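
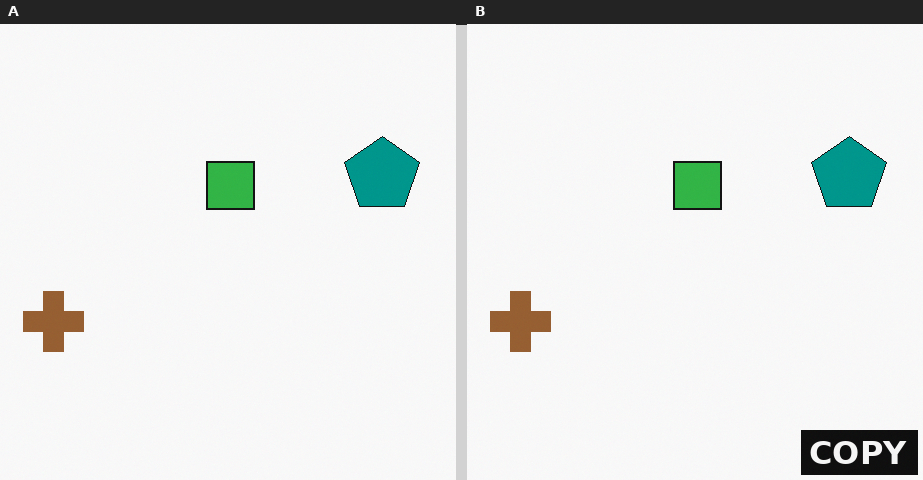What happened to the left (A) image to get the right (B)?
The transformation is: watermarked with the text "COPY" in the lower-right corner.

A dark label reading "COPY" appears in the lower-right corner.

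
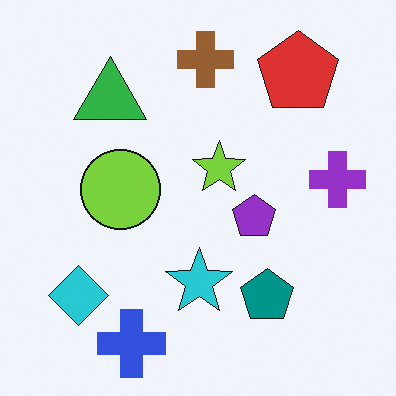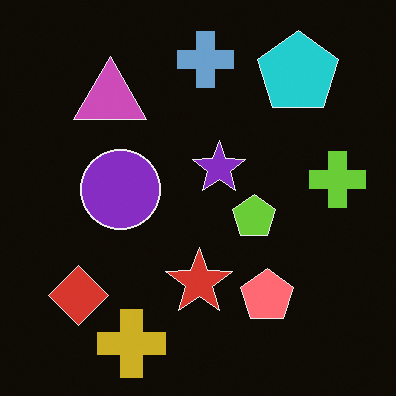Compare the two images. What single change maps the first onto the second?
The second image is the first color-inverted (negative).

The light background has become dark and every shape's color is its complement — a photographic negative.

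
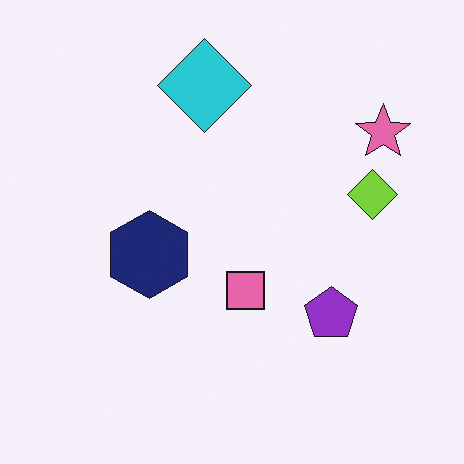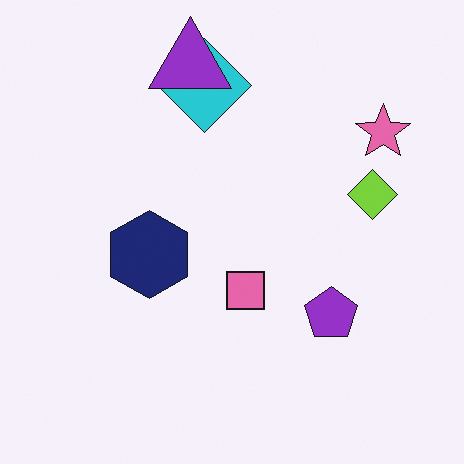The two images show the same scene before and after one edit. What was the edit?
The second image is the first overlaid with an additional purple triangle.

A purple triangle appears in the second image that is absent from the first.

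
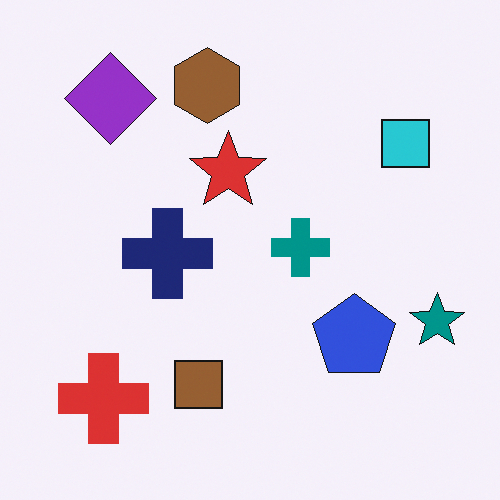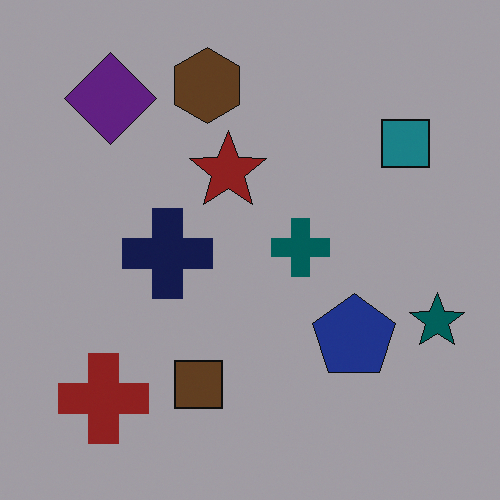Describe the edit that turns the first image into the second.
The transformation is: substantially darkened.

Every pixel — background and shapes alike — is uniformly darkened.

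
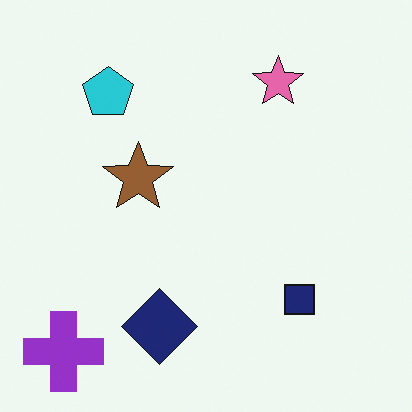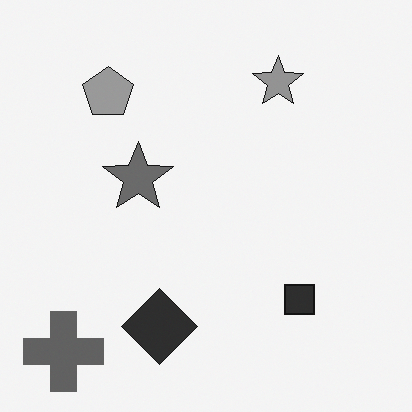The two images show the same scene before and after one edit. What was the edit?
It was converted to grayscale.

All color is removed — every shape is now a shade of grey.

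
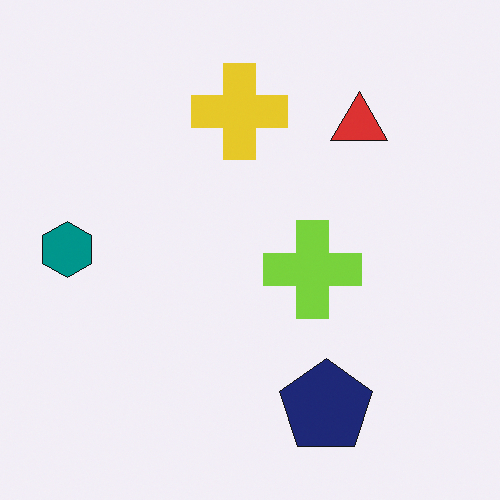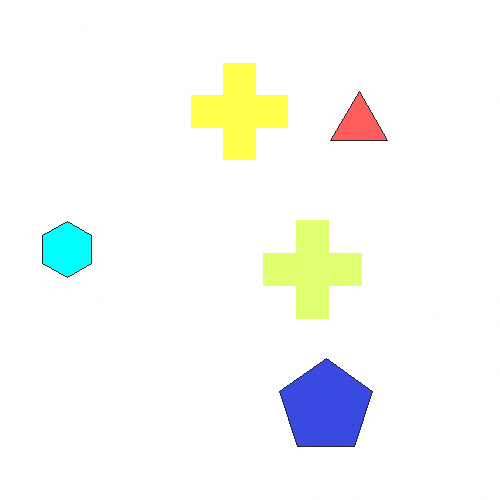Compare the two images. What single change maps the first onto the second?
This is the original image brightened a lot.

Every pixel — background and shapes alike — is uniformly brightened.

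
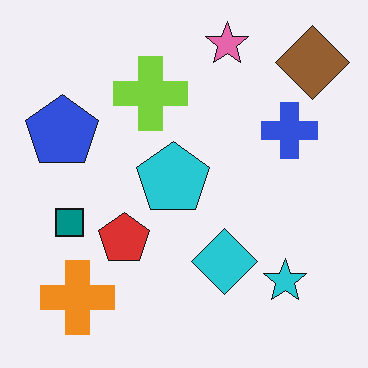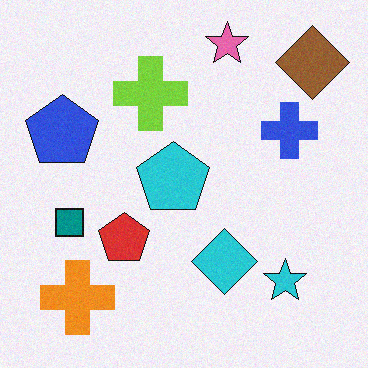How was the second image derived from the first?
It was degraded with subtle gaussian noise.

Random speckle covers the whole image, including the flat background.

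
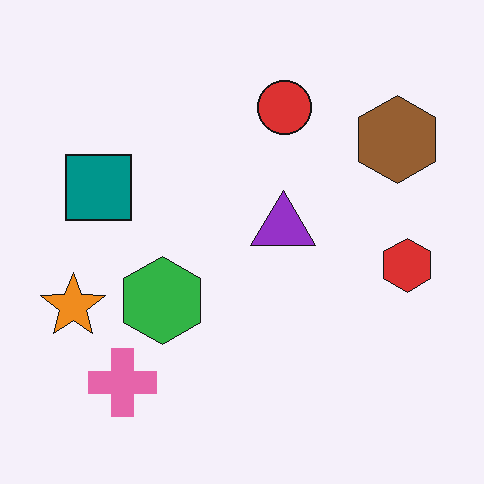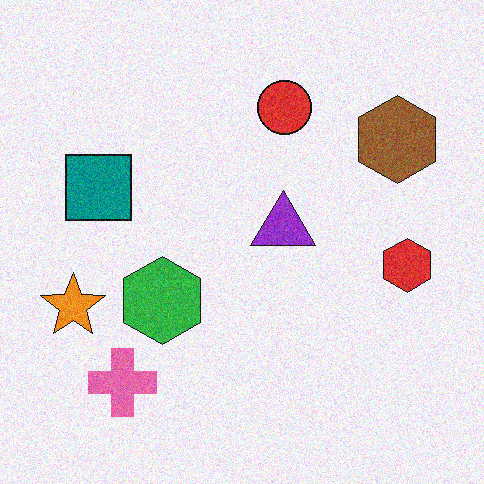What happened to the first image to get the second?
The image was degraded with visible gaussian noise.

Random speckle covers the whole image, including the flat background.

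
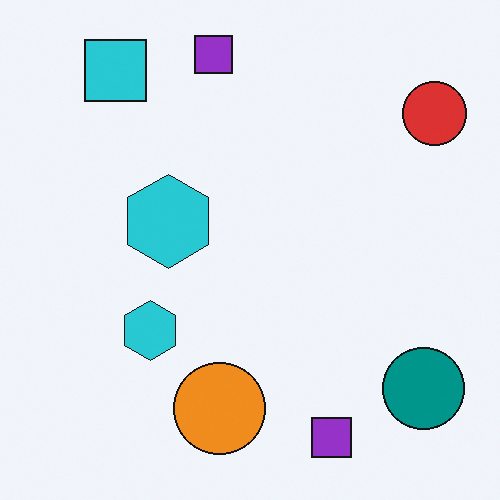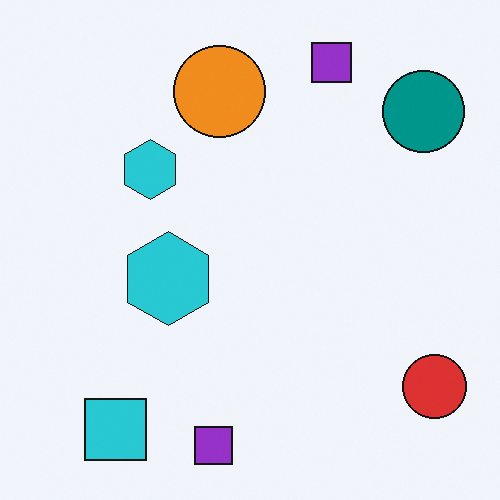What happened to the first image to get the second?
The second image is the first flipped vertically (top ↔ bottom).

The cyan square is in the top-left of the first image and the bottom-left of the second — shapes on opposite sides of the horizontal midline have swapped in a mirror flip.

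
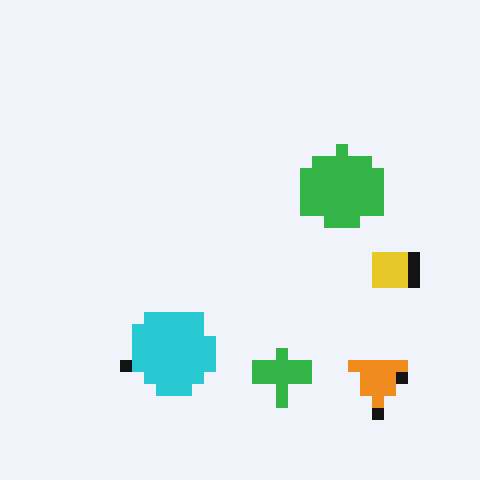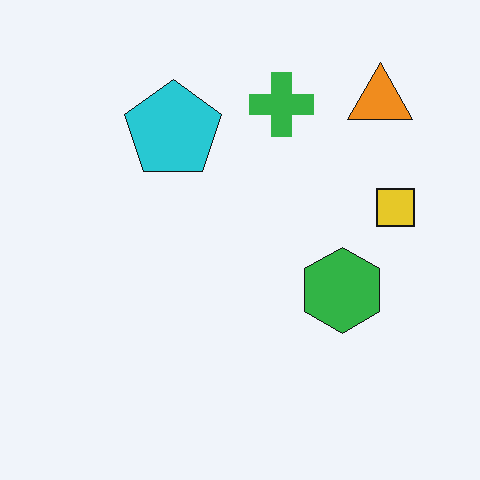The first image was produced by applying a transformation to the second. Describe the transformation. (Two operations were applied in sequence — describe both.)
This is the original image flipped vertically (top ↔ bottom), then coarsely pixelated.

The orange triangle is in the top-right of the second image and the bottom-right of the first — shapes on opposite sides of the horizontal midline have swapped in a mirror flip. Shapes are reduced to large square blocks; fine edges and outlines are lost — a downscale-then-upscale (mosaic) effect.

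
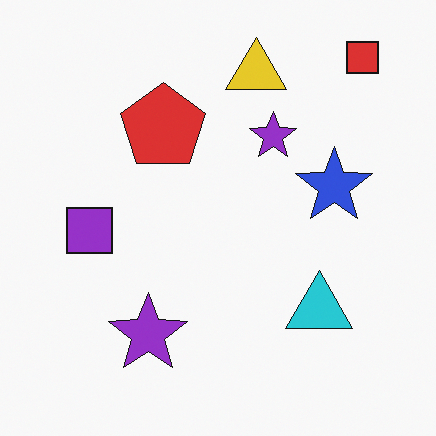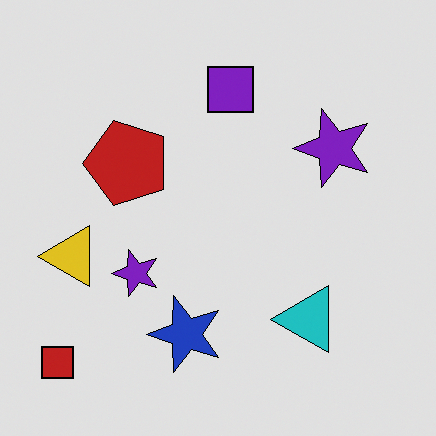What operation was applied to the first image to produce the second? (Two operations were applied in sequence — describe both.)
Moderately posterized, then transposed (reflected across the top-left ↔ bottom-right diagonal).

Each flat color has snapped to a coarser quantized level — most visibly, the near-white background has dropped to a flat grey. Shapes have swapped their row and column positions — what was in the top-right is now in the bottom-left — a diagonal reflection.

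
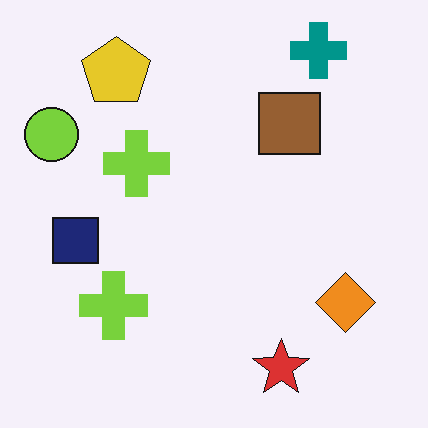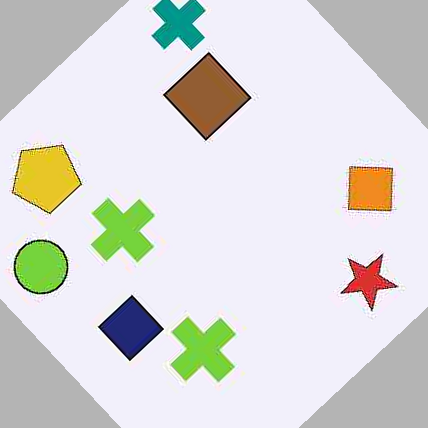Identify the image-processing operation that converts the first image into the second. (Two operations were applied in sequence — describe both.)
The image was heavily JPEG-compressed with obvious blocking artifacts, then rotated counter-clockwise by a large amount — several tens of degrees.

Blocky 8×8 compression artifacts appear around shape edges and the flat background shows ringing — characteristic JPEG degradation. Every shape is tilted by the same angle and the image corners show triangular fill wedges — a whole-image rotation by a non-right angle.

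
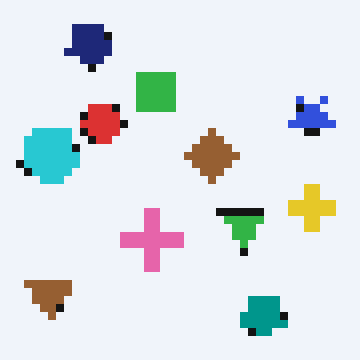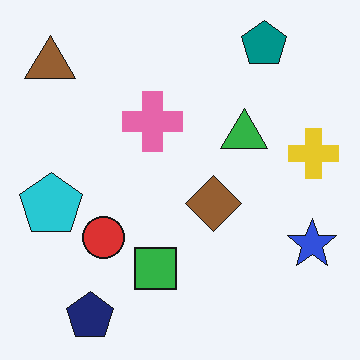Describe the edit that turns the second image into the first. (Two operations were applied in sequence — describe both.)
Moderately pixelated, then flipped vertically (top ↔ bottom).

Shapes are reduced to large square blocks; fine edges and outlines are lost — a downscale-then-upscale (mosaic) effect. The teal pentagon is in the top-right of the second image and the bottom-right of the first — shapes on opposite sides of the horizontal midline have swapped in a mirror flip.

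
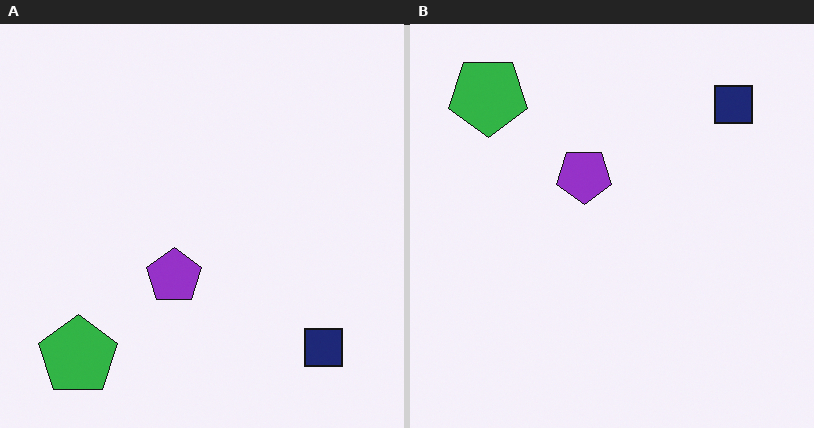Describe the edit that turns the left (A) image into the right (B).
This is the original image flipped vertically (top ↔ bottom).

The green pentagon is in the bottom-left of the left (A) image and the top-left of the right (B) — shapes on opposite sides of the horizontal midline have swapped in a mirror flip.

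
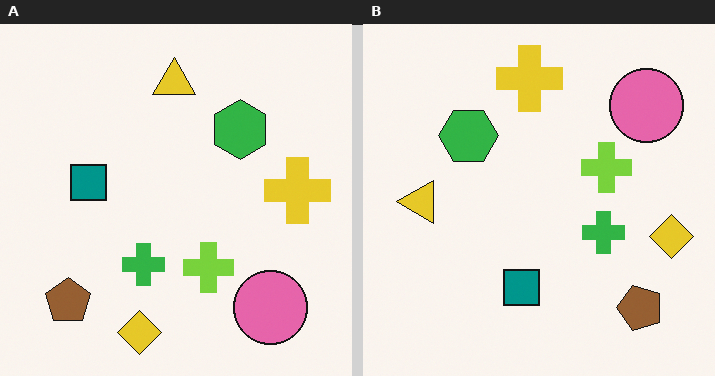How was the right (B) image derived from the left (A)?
Rotated 90° counter-clockwise.

The brown pentagon sits in the bottom-left of the left (A) image and the bottom-right of the right (B) — consistent with a whole-image 90° counter-clockwise rotation.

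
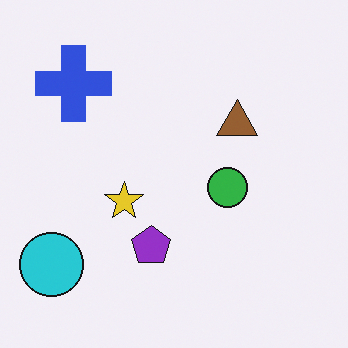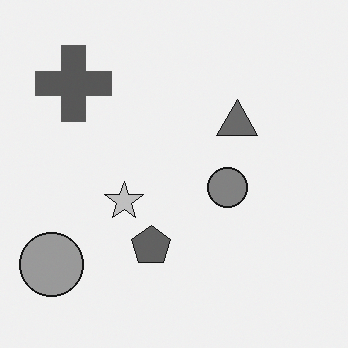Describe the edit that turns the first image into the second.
It was converted to grayscale.

All color is removed — every shape is now a shade of grey.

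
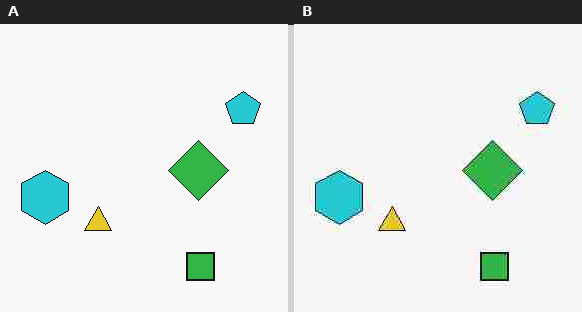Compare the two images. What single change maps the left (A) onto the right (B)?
Heavily JPEG-compressed with obvious blocking artifacts.

Blocky 8×8 compression artifacts appear around shape edges and the flat background shows ringing — characteristic JPEG degradation.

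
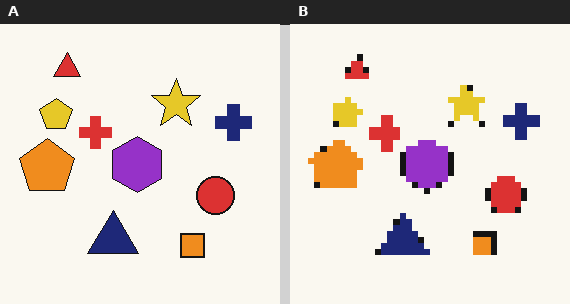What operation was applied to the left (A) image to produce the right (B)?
The right (B) image is the left (A) pixelated into visible square blocks.

Shapes are reduced to large square blocks; fine edges and outlines are lost — a downscale-then-upscale (mosaic) effect.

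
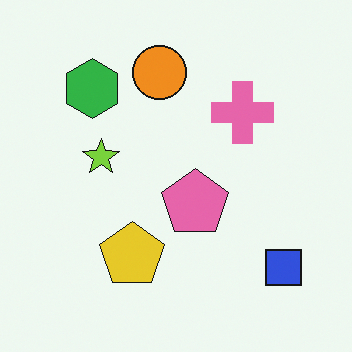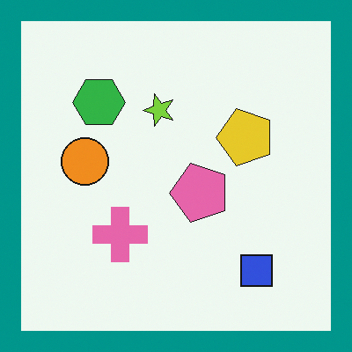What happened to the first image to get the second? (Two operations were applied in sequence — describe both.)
The image was transposed (reflected across the top-left ↔ bottom-right diagonal), then framed with a teal border.

Shapes have swapped their row and column positions — what was in the top-right is now in the bottom-left — a diagonal reflection. A solid teal frame runs around the edge of the second image, with the content slightly shrunk inside it.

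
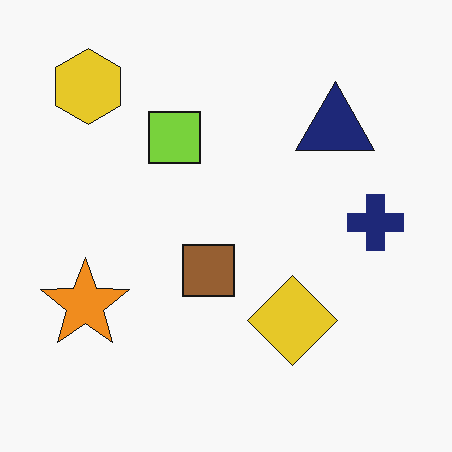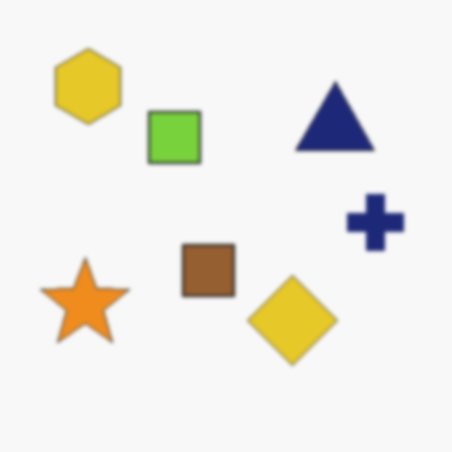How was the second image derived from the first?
The transformation is: given a subtle gaussian blur.

Shape edges and outlines are uniformly softened across the whole image.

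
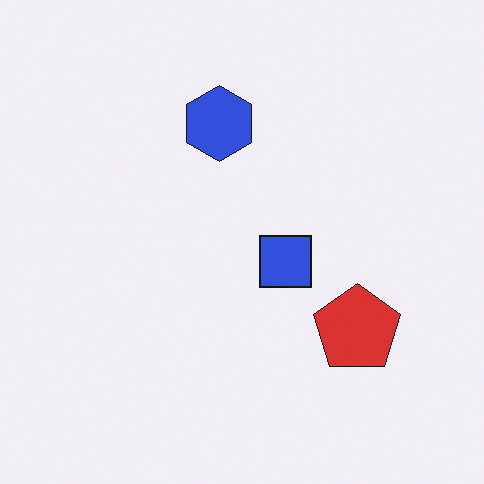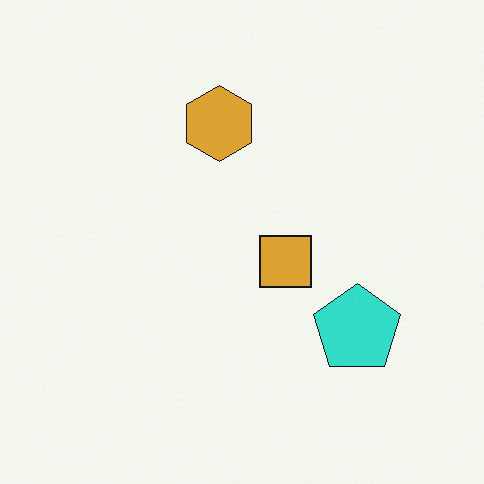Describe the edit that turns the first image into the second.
It was hue-shifted by a large amount.

Every shape's color has rotated by the same amount around the hue wheel — a uniform hue shift.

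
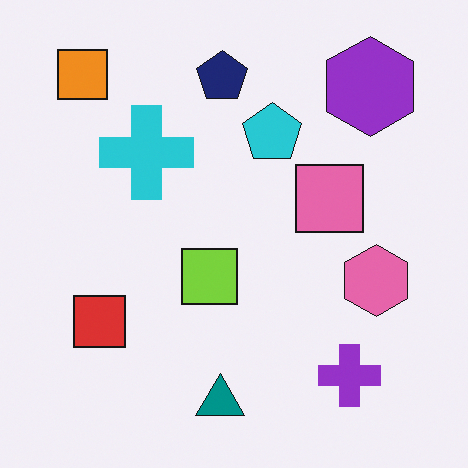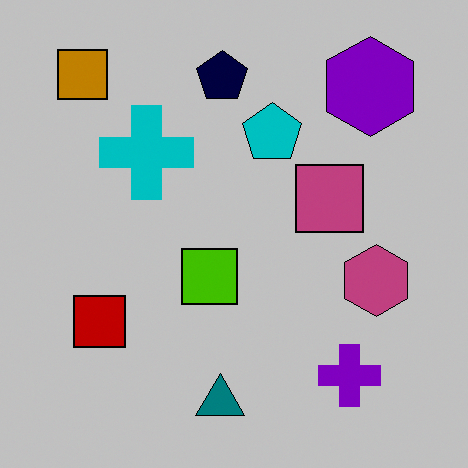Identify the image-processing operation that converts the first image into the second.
Aggressively posterized.

Each flat color has snapped to a coarser quantized level — most visibly, the near-white background has dropped to a flat grey.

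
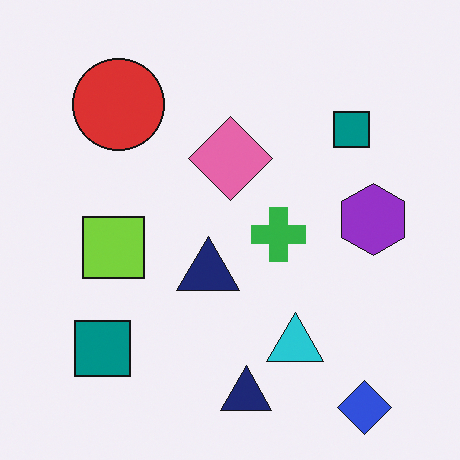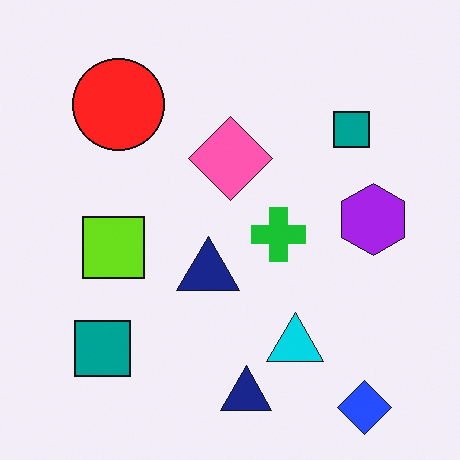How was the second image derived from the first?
The transformation is: slightly oversaturated.

All colors are more vivid — a global saturation change.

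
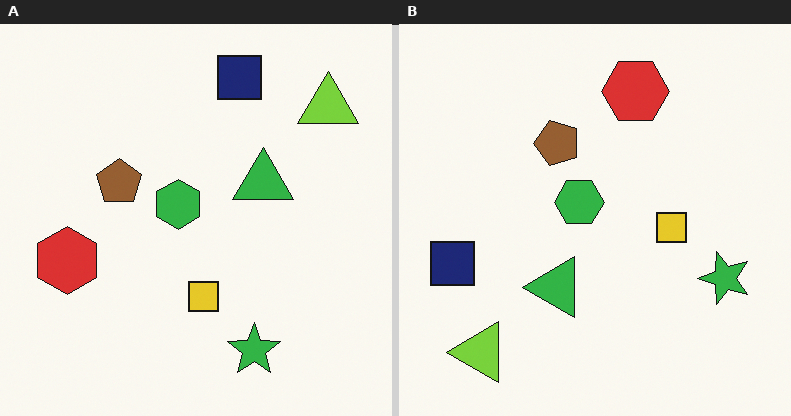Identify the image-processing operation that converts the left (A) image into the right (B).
The image was transposed (reflected across the top-left ↔ bottom-right diagonal).

Shapes have swapped their row and column positions — what was in the top-right is now in the bottom-left — a diagonal reflection.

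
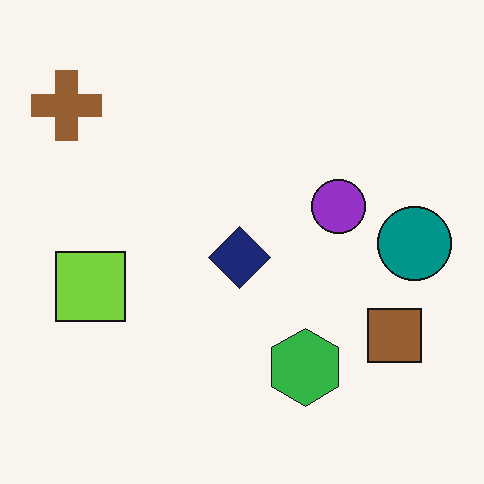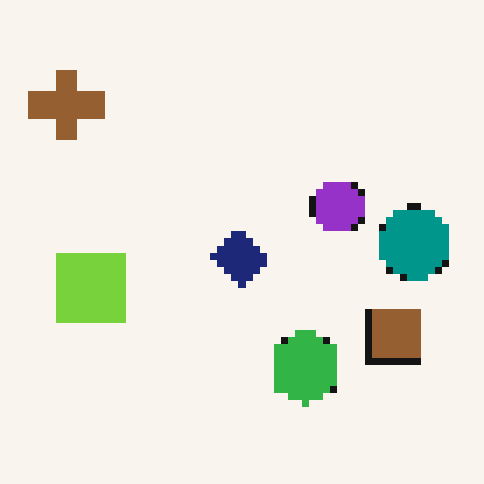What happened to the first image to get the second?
The image was pixelated into visible square blocks.

Shapes are reduced to large square blocks; fine edges and outlines are lost — a downscale-then-upscale (mosaic) effect.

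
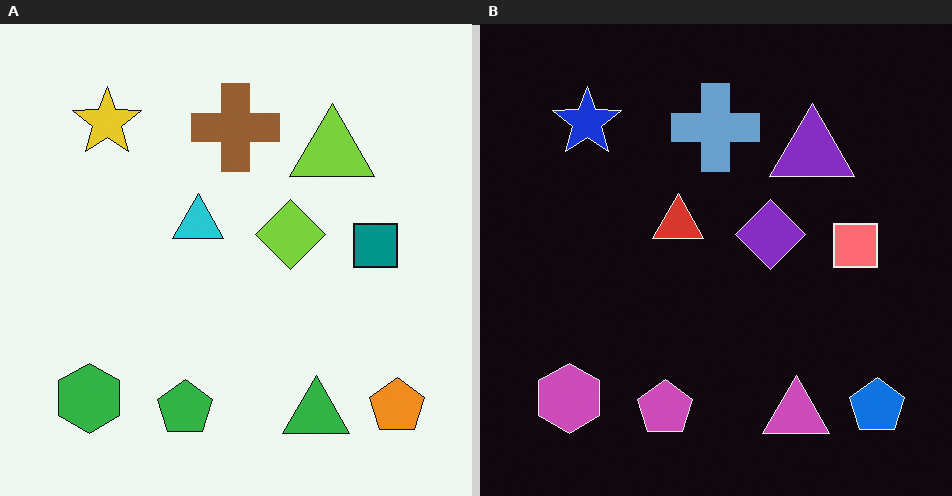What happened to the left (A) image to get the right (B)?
Color-inverted (negative).

The light background has become dark and every shape's color is its complement — a photographic negative.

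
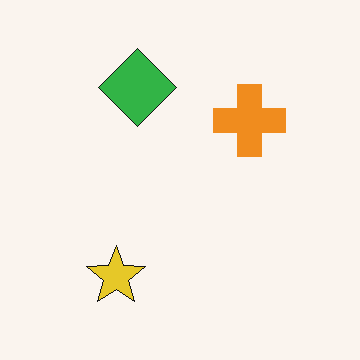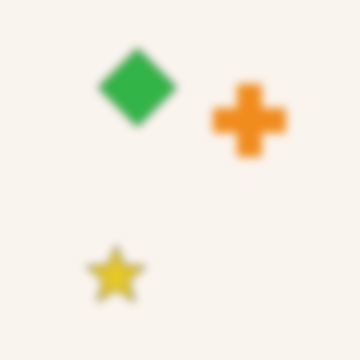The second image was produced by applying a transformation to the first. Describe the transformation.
The image was noticeably gaussian-blurred.

Shape edges and outlines are uniformly softened across the whole image.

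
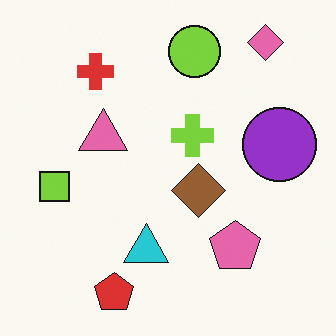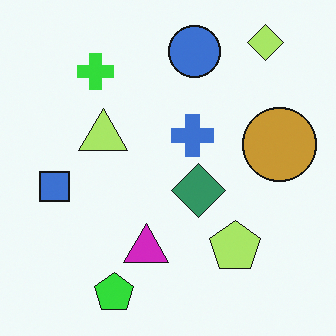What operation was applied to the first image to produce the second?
The second image is the first hue-shifted noticeably.

Every shape's color has rotated by the same amount around the hue wheel — a uniform hue shift.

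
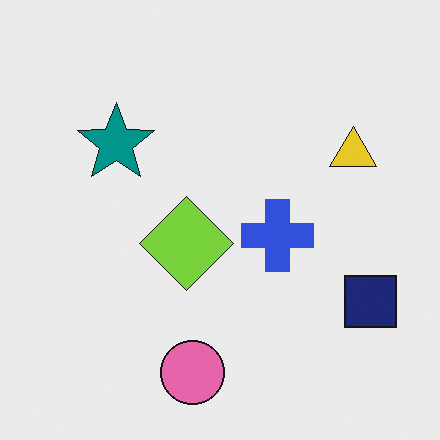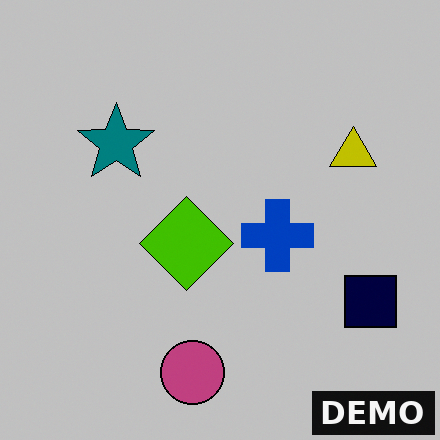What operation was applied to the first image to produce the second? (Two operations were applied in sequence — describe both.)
The second image is the first aggressively posterized, then watermarked with the text "DEMO" in the lower-right corner.

Each flat color has snapped to a coarser quantized level — most visibly, the near-white background has dropped to a flat grey. A dark label reading "DEMO" appears in the lower-right corner.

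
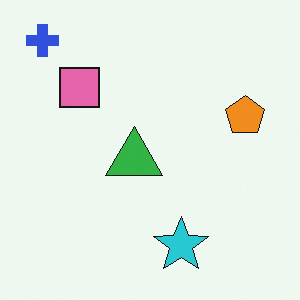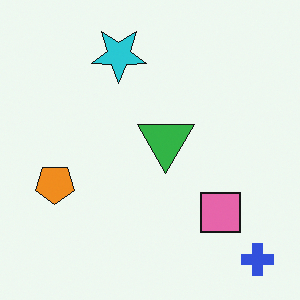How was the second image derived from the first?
This is the original image rotated 180°.

The blue cross sits in the top-left of the first image and the bottom-right of the second — consistent with a whole-image 180° rotation.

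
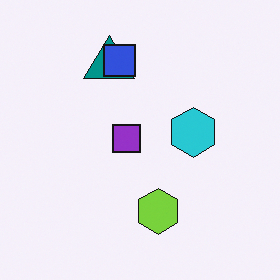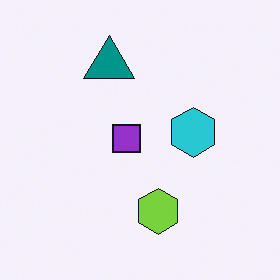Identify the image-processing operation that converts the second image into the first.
The first image is the second overlaid with an additional blue square.

A blue square appears in the first image that is absent from the second.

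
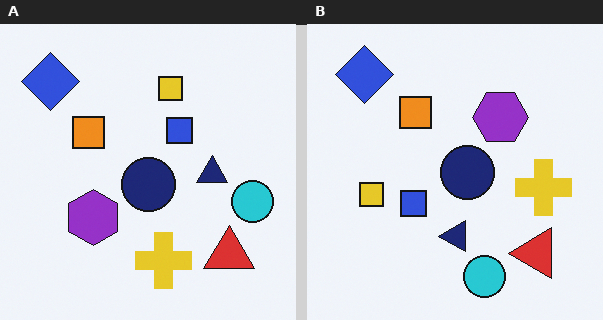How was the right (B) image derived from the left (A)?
It was transposed (reflected across the top-left ↔ bottom-right diagonal).

Shapes have swapped their row and column positions — what was in the top-right is now in the bottom-left — a diagonal reflection.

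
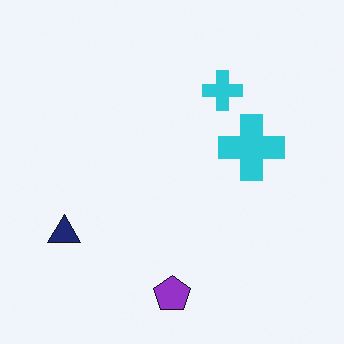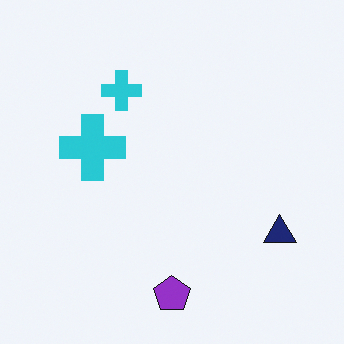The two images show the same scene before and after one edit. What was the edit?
This is the original image flipped horizontally (left ↔ right).

The navy triangle is in the bottom-left of the first image and the bottom-right of the second — shapes on opposite sides of the vertical midline have swapped in a mirror flip.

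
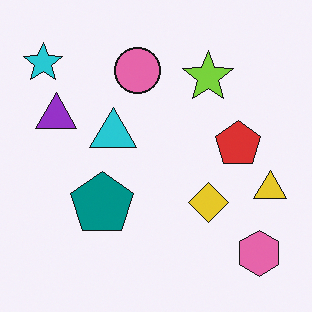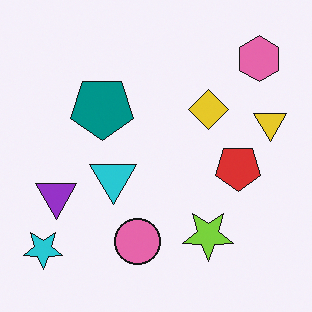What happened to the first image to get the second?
The image was flipped vertically (top ↔ bottom).

The pink hexagon is in the bottom-right of the first image and the top-right of the second — shapes on opposite sides of the horizontal midline have swapped in a mirror flip.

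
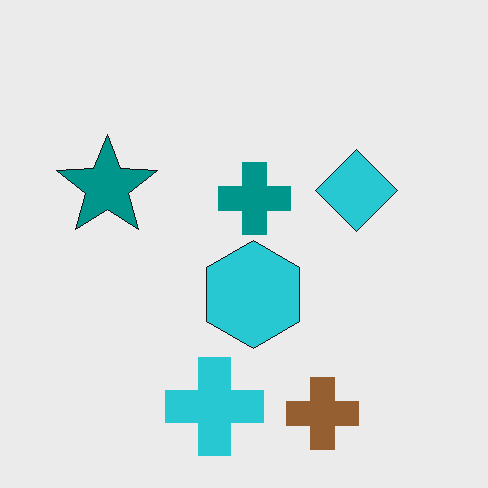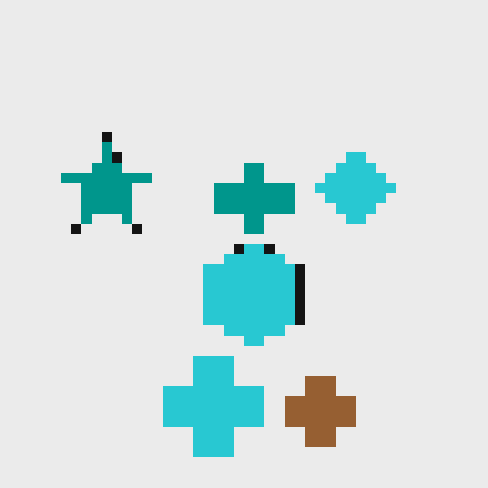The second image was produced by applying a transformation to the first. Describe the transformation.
The transformation is: coarsely pixelated.

Shapes are reduced to large square blocks; fine edges and outlines are lost — a downscale-then-upscale (mosaic) effect.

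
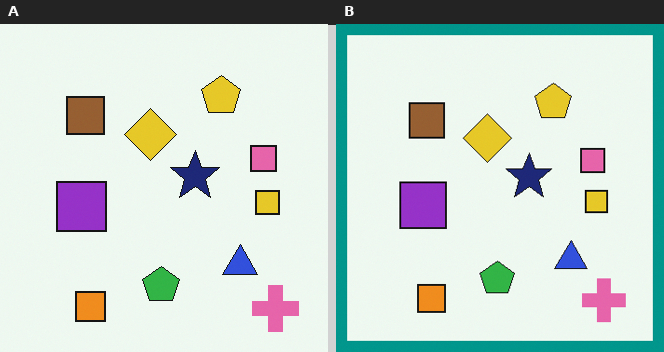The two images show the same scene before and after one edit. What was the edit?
It was framed with a teal border.

A solid teal frame runs around the edge of the right (B) image, with the content slightly shrunk inside it.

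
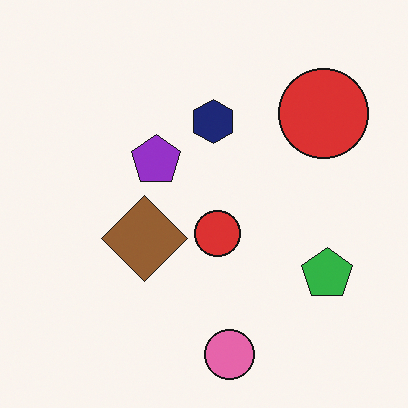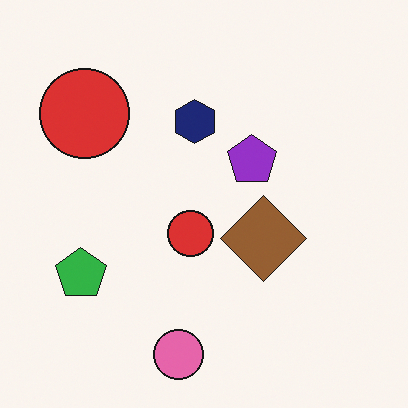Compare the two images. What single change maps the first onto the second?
The second image is the first flipped horizontally (left ↔ right).

The green pentagon is in the bottom-right of the first image and the bottom-left of the second — shapes on opposite sides of the vertical midline have swapped in a mirror flip.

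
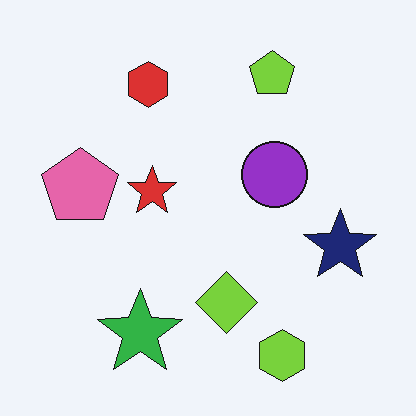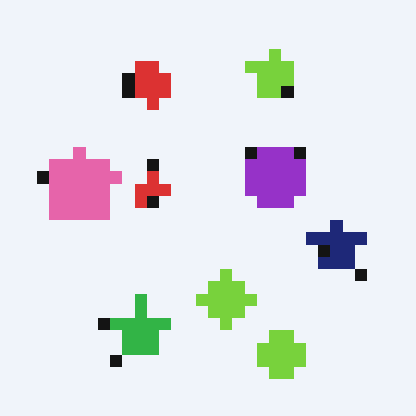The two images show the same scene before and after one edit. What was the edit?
This is the original image heavily pixelated into large blocks.

Shapes are reduced to large square blocks; fine edges and outlines are lost — a downscale-then-upscale (mosaic) effect.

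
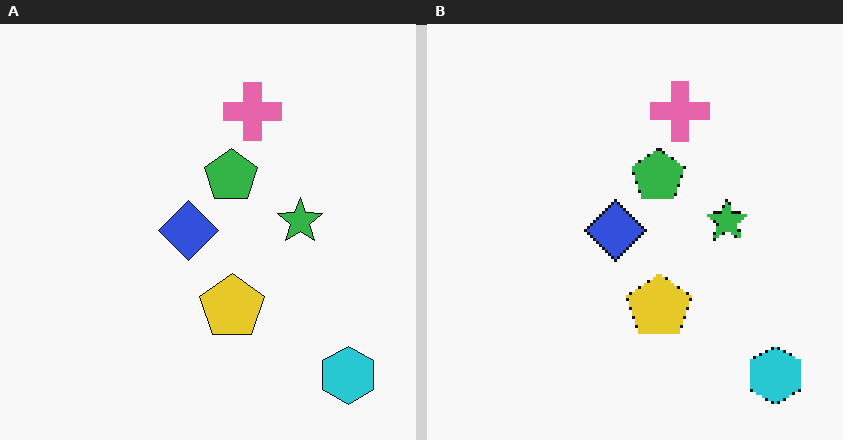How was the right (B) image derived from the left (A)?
The right (B) image is the left (A) lightly pixelated (a mild mosaic effect).

Shapes are reduced to large square blocks; fine edges and outlines are lost — a downscale-then-upscale (mosaic) effect.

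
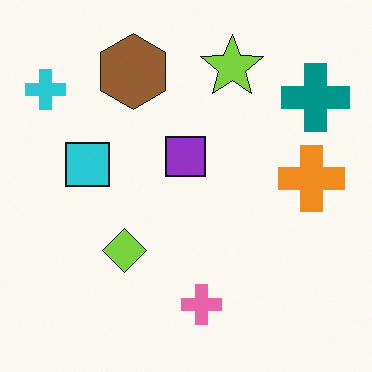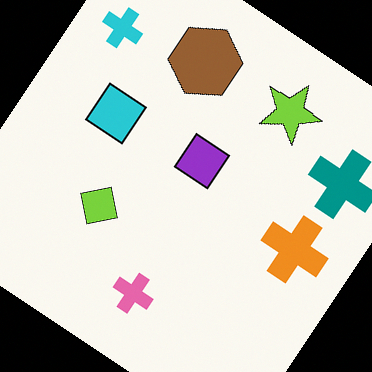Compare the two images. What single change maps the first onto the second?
The transformation is: rotated clockwise by a large amount — several tens of degrees.

Every shape is tilted by the same angle and the image corners show triangular fill wedges — a whole-image rotation by a non-right angle.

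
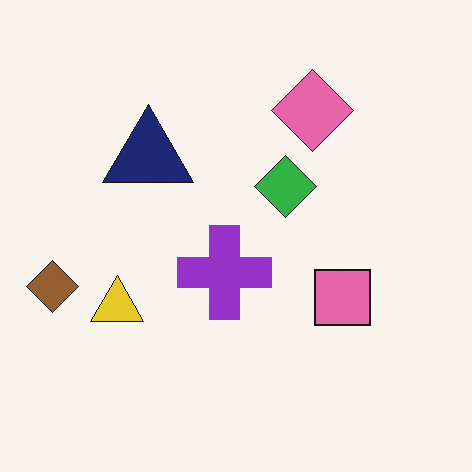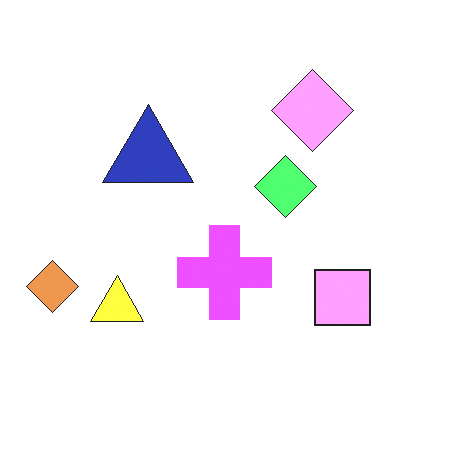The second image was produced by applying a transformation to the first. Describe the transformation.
The image was brightened a lot.

Every pixel — background and shapes alike — is uniformly brightened.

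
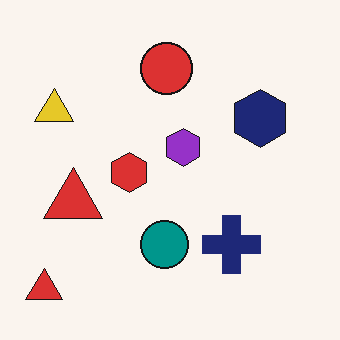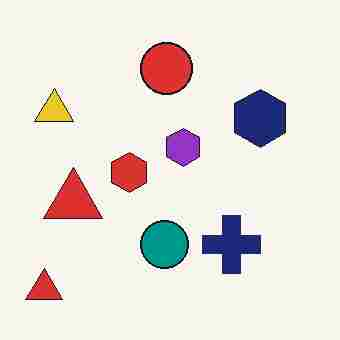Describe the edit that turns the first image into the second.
The transformation is: heavily JPEG-compressed with obvious blocking artifacts.

Blocky 8×8 compression artifacts appear around shape edges and the flat background shows ringing — characteristic JPEG degradation.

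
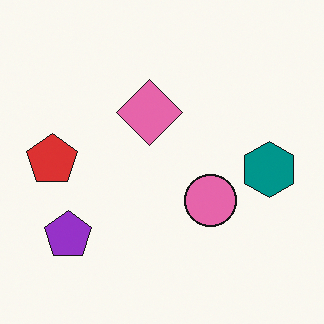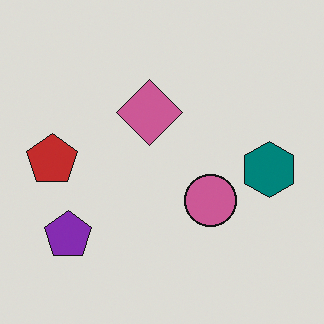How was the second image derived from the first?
It was slightly darkened.

Every pixel — background and shapes alike — is uniformly darkened.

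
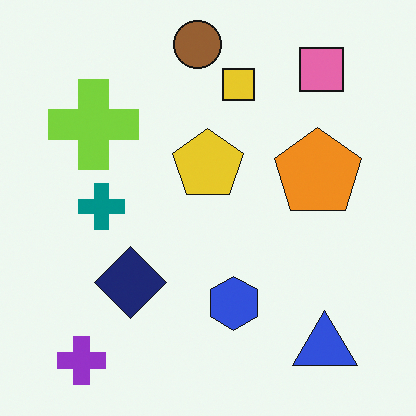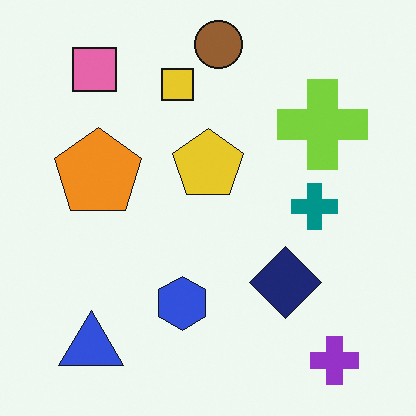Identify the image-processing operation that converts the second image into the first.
This is the original image flipped horizontally (left ↔ right).

The purple cross is in the bottom-right of the second image and the bottom-left of the first — shapes on opposite sides of the vertical midline have swapped in a mirror flip.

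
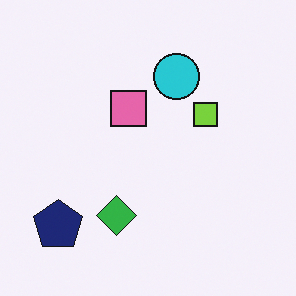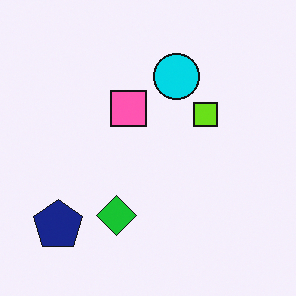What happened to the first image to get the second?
The second image is the first slightly oversaturated.

All colors are more vivid — a global saturation change.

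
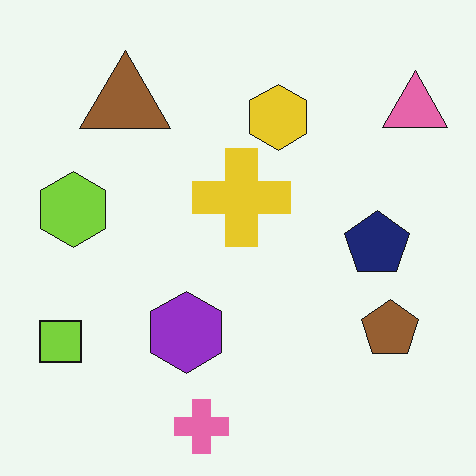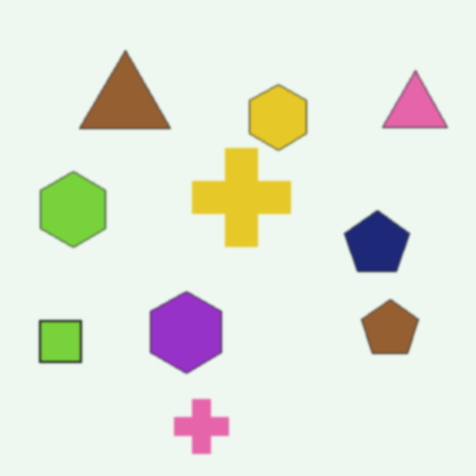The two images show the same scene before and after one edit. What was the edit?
Slightly softened.

Shape edges and outlines are uniformly softened across the whole image.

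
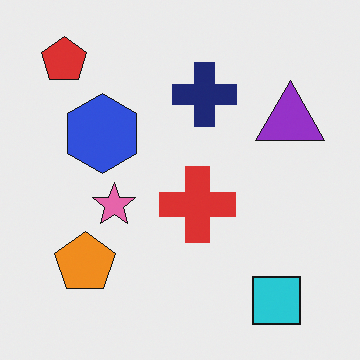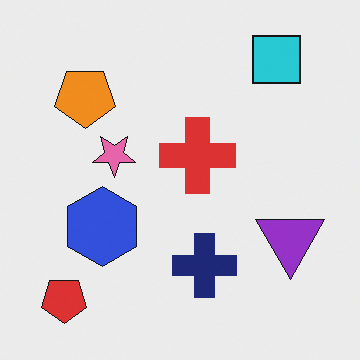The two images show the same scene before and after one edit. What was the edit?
This is the original image flipped vertically (top ↔ bottom).

The red pentagon is in the top-left of the first image and the bottom-left of the second — shapes on opposite sides of the horizontal midline have swapped in a mirror flip.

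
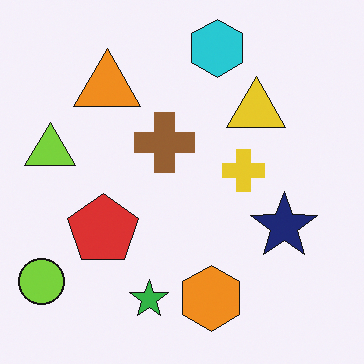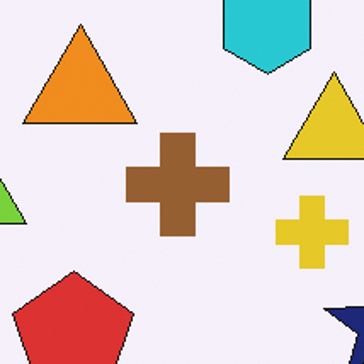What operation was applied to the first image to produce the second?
The second image is the first cropped to a noticeably smaller region and rescaled.

The visible shapes are larger and the field of view is narrower; shapes near the original edges may be partly or wholly outside the frame — a crop-and-rescale.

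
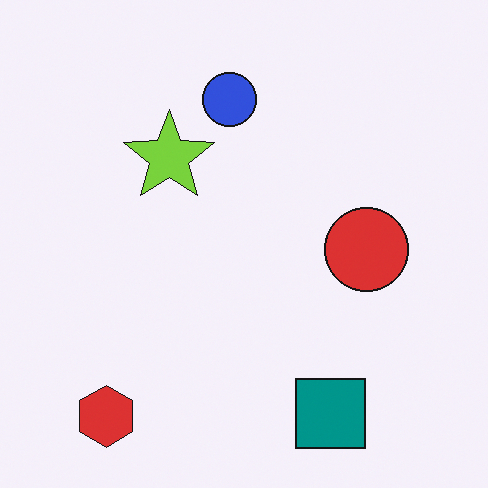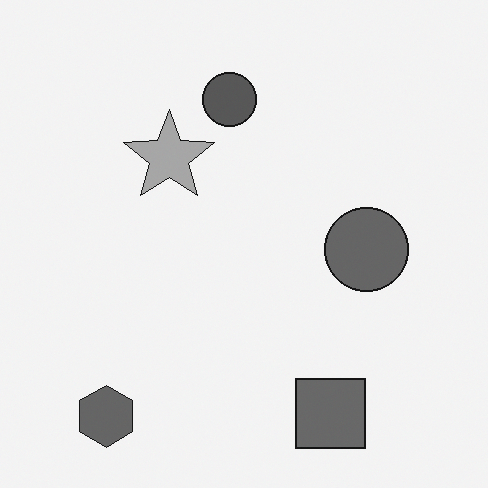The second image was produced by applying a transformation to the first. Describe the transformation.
It was converted to grayscale.

All color is removed — every shape is now a shade of grey.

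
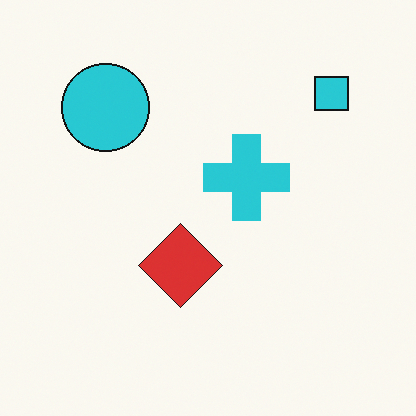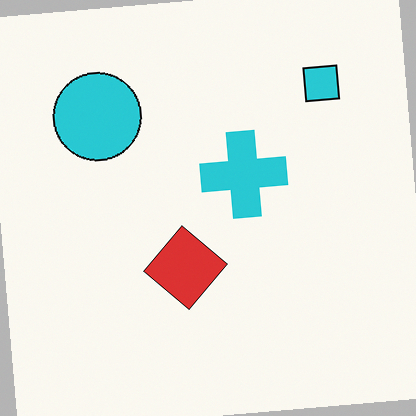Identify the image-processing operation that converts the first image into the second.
The image was rotated counter-clockwise by a slight angle.

Every shape is tilted by the same angle and the image corners show triangular fill wedges — a whole-image rotation by a non-right angle.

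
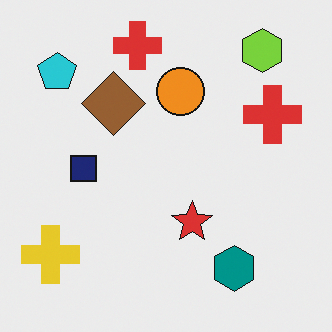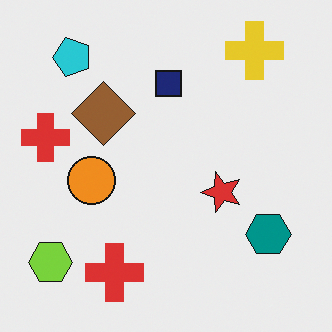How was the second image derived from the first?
The second image is the first transposed (reflected across the top-left ↔ bottom-right diagonal).

Shapes have swapped their row and column positions — what was in the top-right is now in the bottom-left — a diagonal reflection.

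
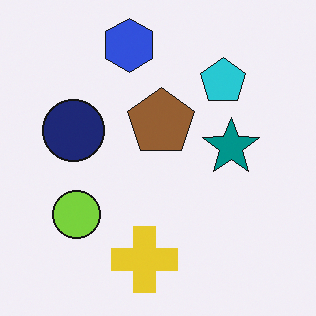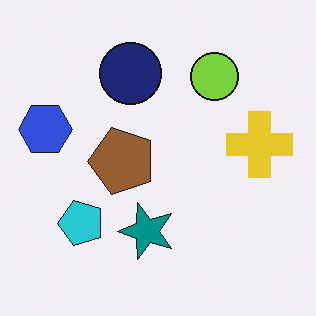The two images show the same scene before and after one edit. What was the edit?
The image was transposed (reflected across the top-left ↔ bottom-right diagonal).

Shapes have swapped their row and column positions — what was in the top-right is now in the bottom-left — a diagonal reflection.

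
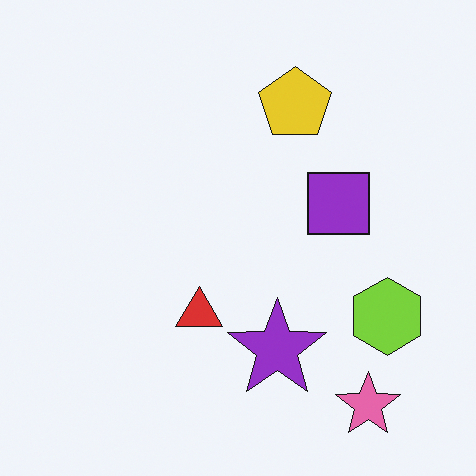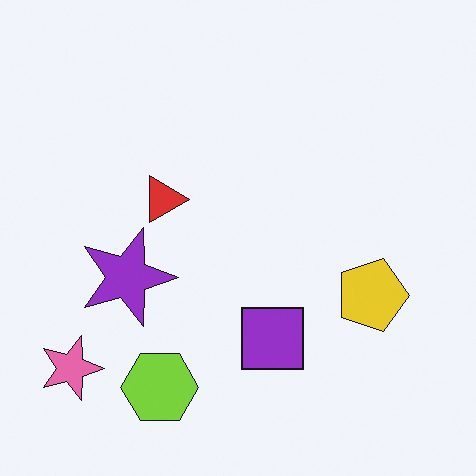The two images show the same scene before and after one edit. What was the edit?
Rotated 90° clockwise.

The pink star sits in the bottom-right of the first image and the bottom-left of the second — consistent with a whole-image 90° clockwise rotation.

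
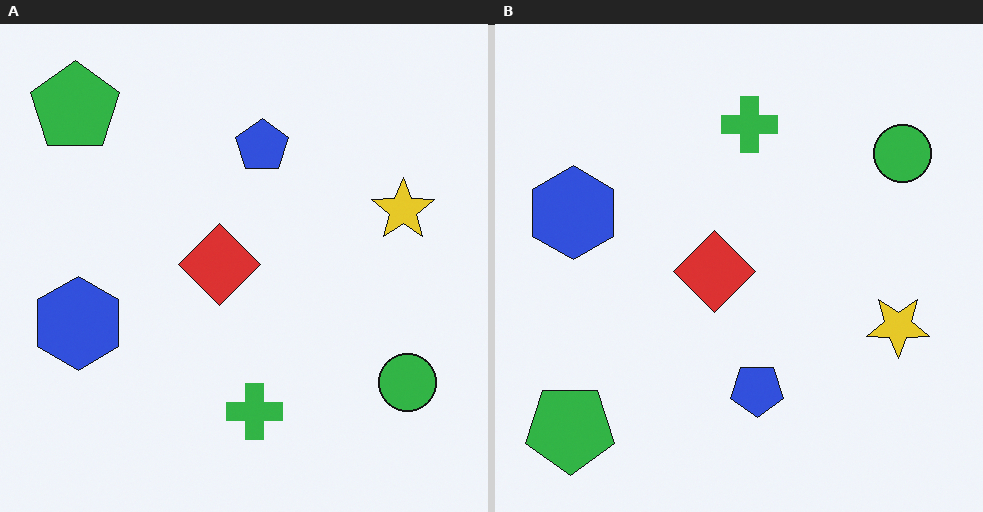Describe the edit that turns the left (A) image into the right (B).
The image was flipped vertically (top ↔ bottom).

The green pentagon is in the top-left of the left (A) image and the bottom-left of the right (B) — shapes on opposite sides of the horizontal midline have swapped in a mirror flip.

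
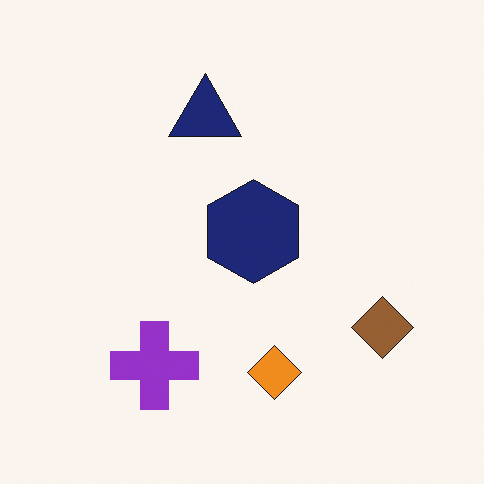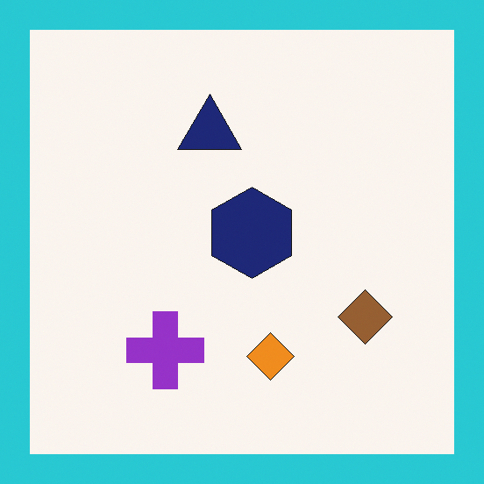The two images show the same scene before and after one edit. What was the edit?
It was framed with a cyan border.

A solid cyan frame runs around the edge of the second image, with the content slightly shrunk inside it.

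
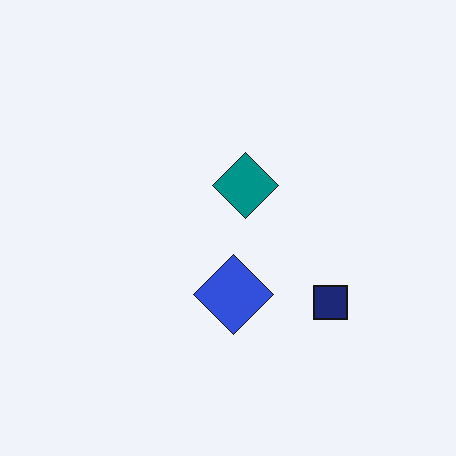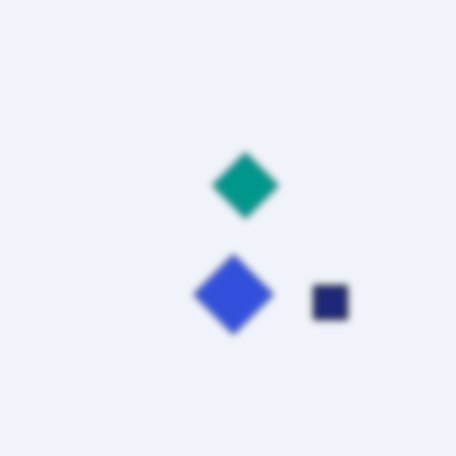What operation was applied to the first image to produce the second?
It was noticeably gaussian-blurred.

Shape edges and outlines are uniformly softened across the whole image.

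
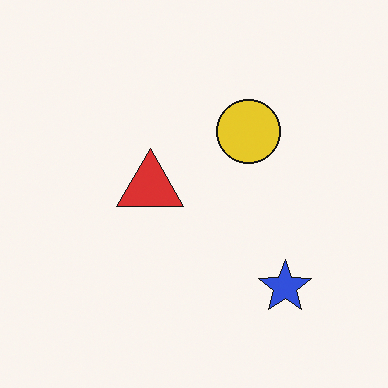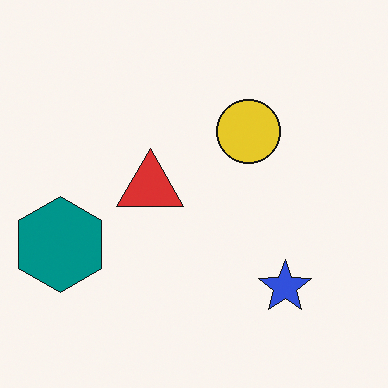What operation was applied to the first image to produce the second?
This is the original image overlaid with an additional teal hexagon.

A teal hexagon appears in the second image that is absent from the first.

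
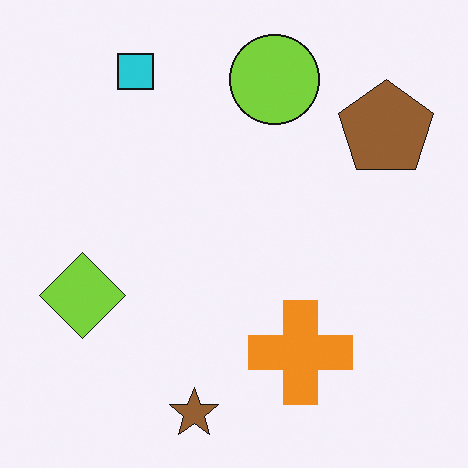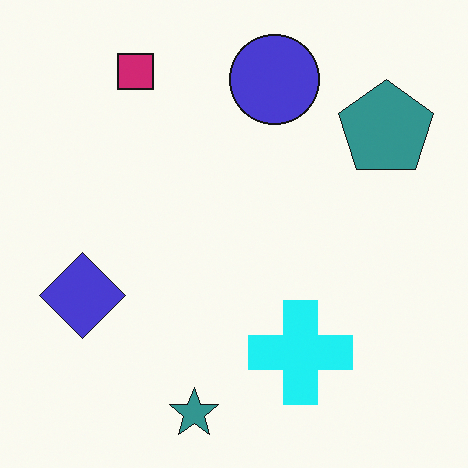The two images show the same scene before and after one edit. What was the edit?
It was hue-shifted by a moderate amount.

Every shape's color has rotated by the same amount around the hue wheel — a uniform hue shift.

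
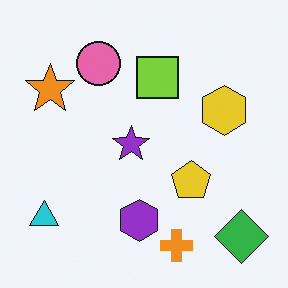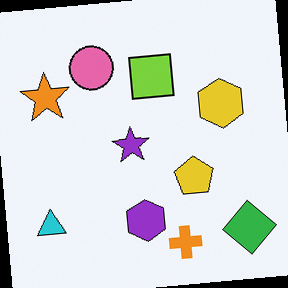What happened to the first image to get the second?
Rotated counter-clockwise by a small amount.

Every shape is tilted by the same angle and the image corners show triangular fill wedges — a whole-image rotation by a non-right angle.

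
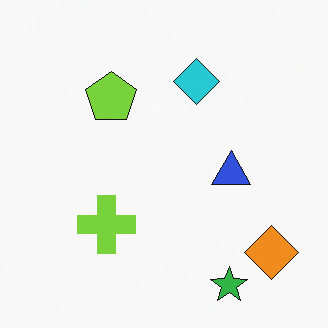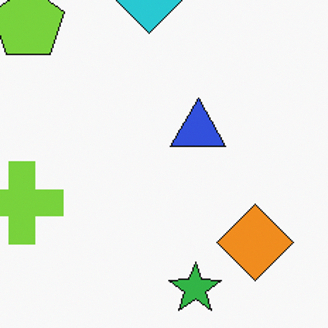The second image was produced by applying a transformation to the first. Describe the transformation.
Cropped slightly and scaled back up.

The visible shapes are larger and the field of view is narrower; shapes near the original edges may be partly or wholly outside the frame — a crop-and-rescale.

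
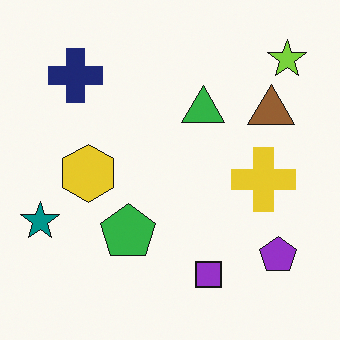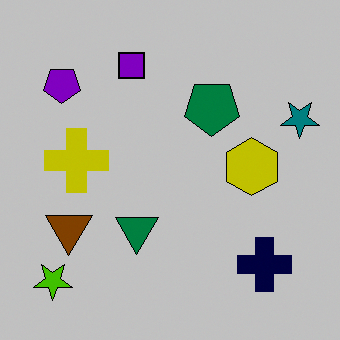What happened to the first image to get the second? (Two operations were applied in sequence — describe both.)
The transformation is: aggressively posterized, then rotated 180°.

Each flat color has snapped to a coarser quantized level — most visibly, the near-white background has dropped to a flat grey. The lime star sits in the top-right of the first image and the bottom-left of the second — consistent with a whole-image 180° rotation.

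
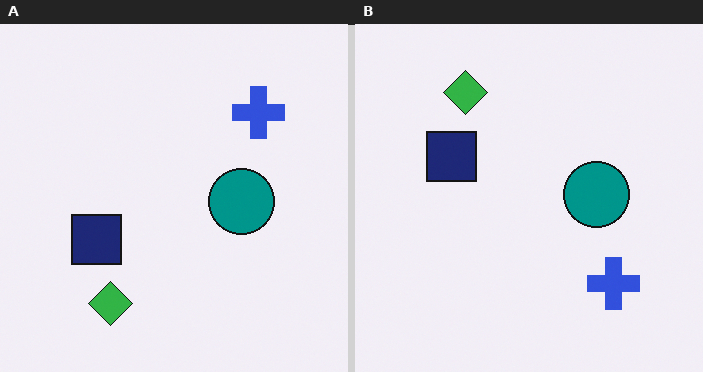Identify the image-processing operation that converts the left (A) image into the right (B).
The transformation is: flipped vertically (top ↔ bottom).

The green diamond is in the bottom-left of the left (A) image and the top-left of the right (B) — shapes on opposite sides of the horizontal midline have swapped in a mirror flip.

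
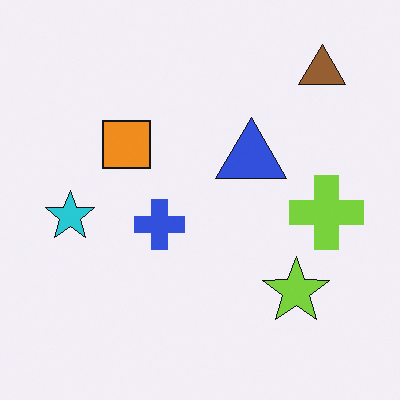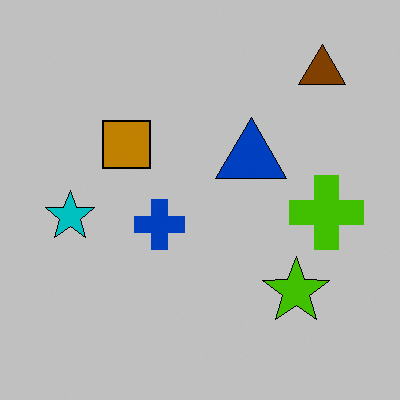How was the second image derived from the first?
Aggressively posterized.

Each flat color has snapped to a coarser quantized level — most visibly, the near-white background has dropped to a flat grey.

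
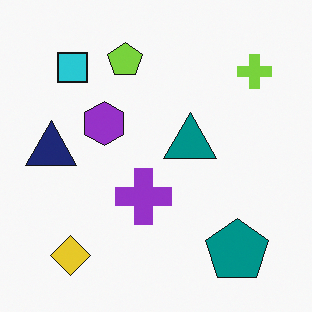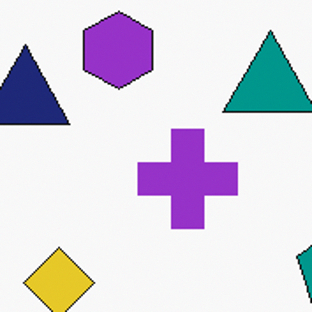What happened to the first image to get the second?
The image was cropped to a noticeably smaller region and rescaled.

The visible shapes are larger and the field of view is narrower; shapes near the original edges may be partly or wholly outside the frame — a crop-and-rescale.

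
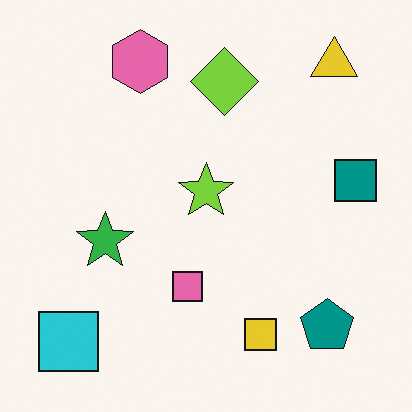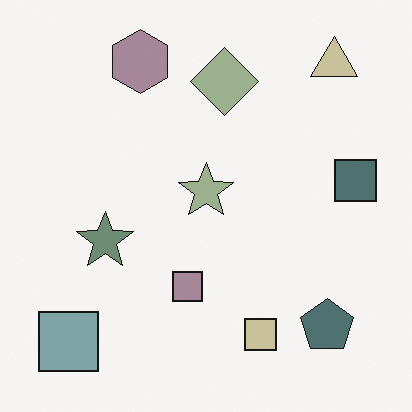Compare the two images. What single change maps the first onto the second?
It was heavily desaturated.

All colors are more muted and greyish — a global saturation change.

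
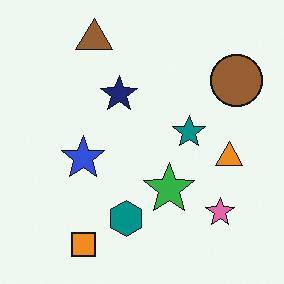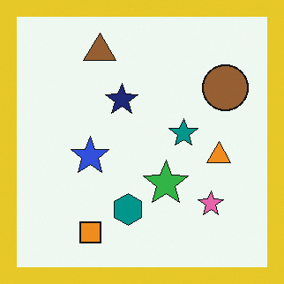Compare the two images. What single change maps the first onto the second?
The transformation is: framed with a yellow border.

A solid yellow frame runs around the edge of the second image, with the content slightly shrunk inside it.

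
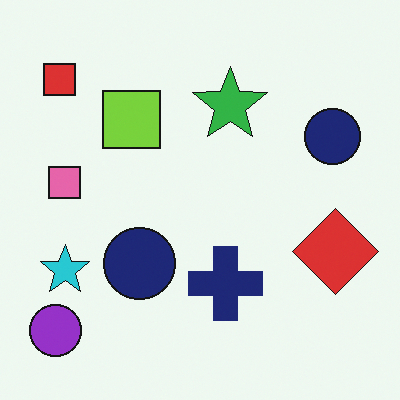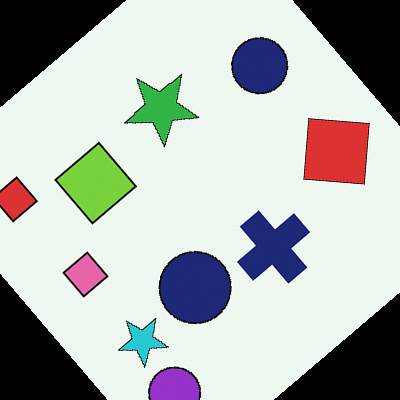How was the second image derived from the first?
The image was rotated counter-clockwise by a large amount — several tens of degrees.

Every shape is tilted by the same angle and the image corners show triangular fill wedges — a whole-image rotation by a non-right angle.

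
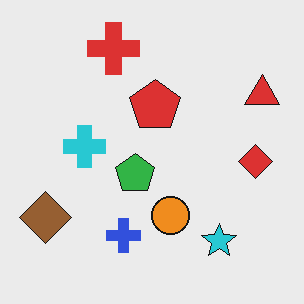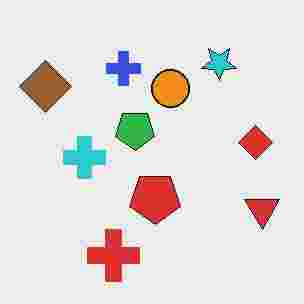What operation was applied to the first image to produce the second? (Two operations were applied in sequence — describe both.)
This is the original image flipped vertically (top ↔ bottom), then heavily JPEG-compressed with obvious blocking artifacts.

The red cross is in the top of the first image and the bottom of the second — shapes on opposite sides of the horizontal midline have swapped in a mirror flip. Blocky 8×8 compression artifacts appear around shape edges and the flat background shows ringing — characteristic JPEG degradation.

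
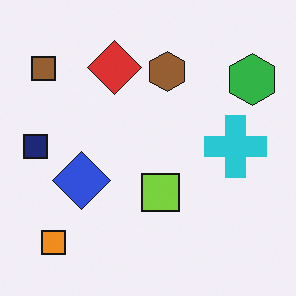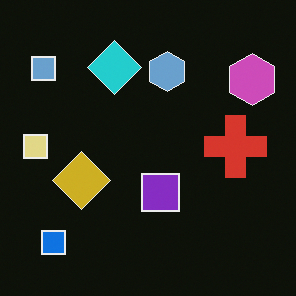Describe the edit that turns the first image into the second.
The transformation is: color-inverted (negative).

The light background has become dark and every shape's color is its complement — a photographic negative.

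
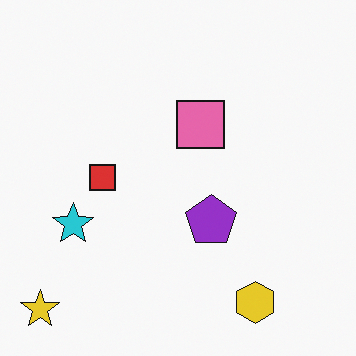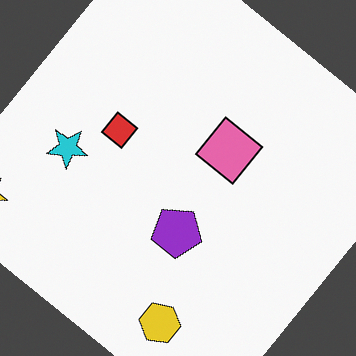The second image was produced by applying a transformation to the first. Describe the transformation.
It was rotated clockwise by a large amount — several tens of degrees.

Every shape is tilted by the same angle and the image corners show triangular fill wedges — a whole-image rotation by a non-right angle.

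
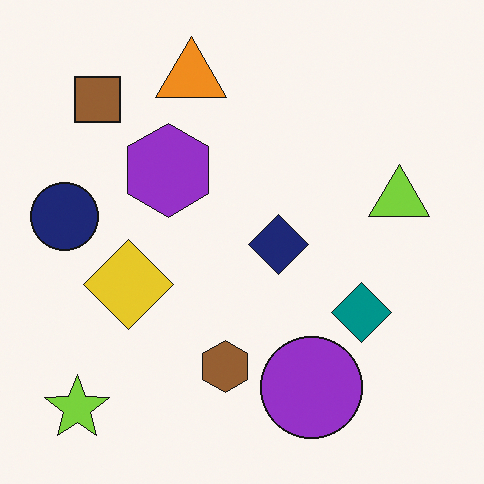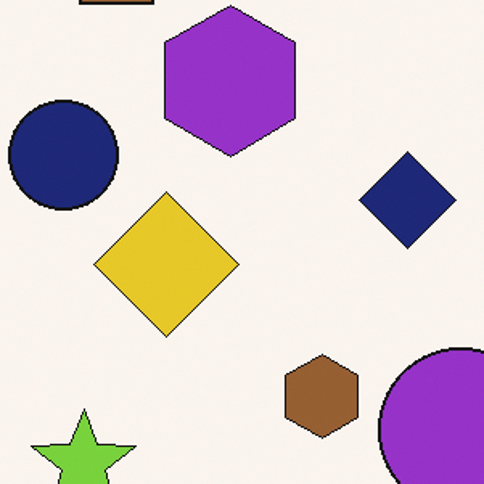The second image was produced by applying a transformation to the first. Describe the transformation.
It was cropped to a modestly smaller region and rescaled.

The visible shapes are larger and the field of view is narrower; shapes near the original edges may be partly or wholly outside the frame — a crop-and-rescale.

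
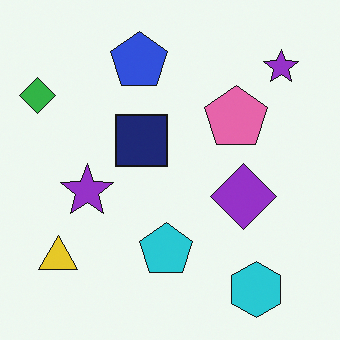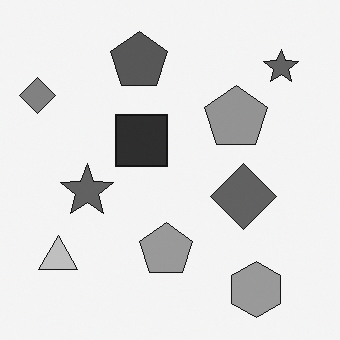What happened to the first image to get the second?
The second image is the first converted to grayscale.

All color is removed — every shape is now a shade of grey.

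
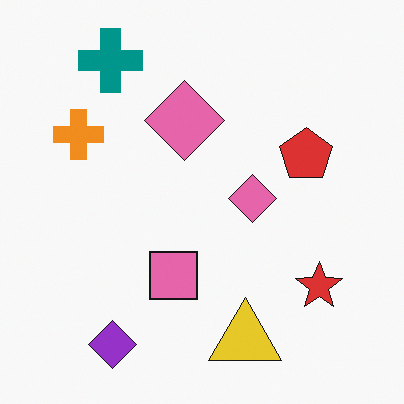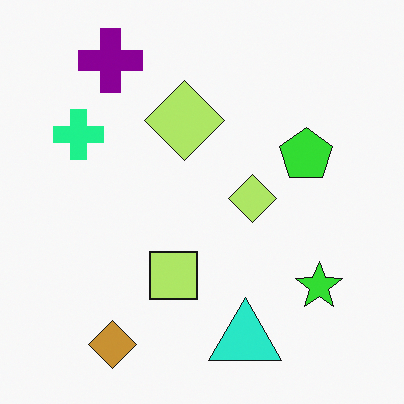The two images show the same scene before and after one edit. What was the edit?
It was hue-shifted noticeably.

Every shape's color has rotated by the same amount around the hue wheel — a uniform hue shift.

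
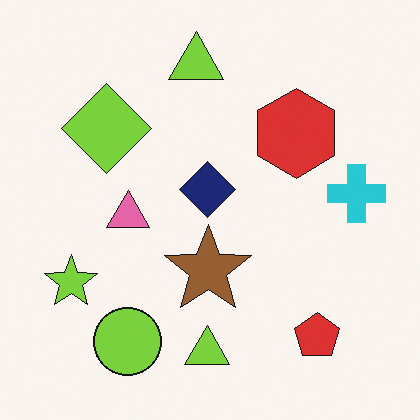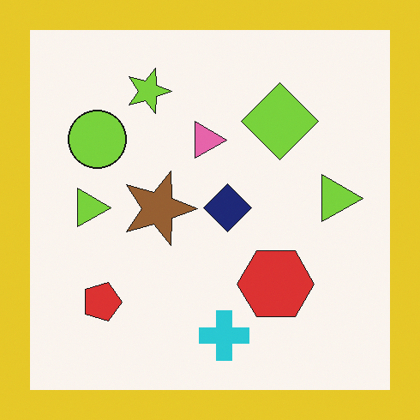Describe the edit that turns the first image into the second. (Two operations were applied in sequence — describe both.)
This is the original image rotated 90° clockwise, then framed with a yellow border.

The red pentagon sits in the bottom-right of the first image and the bottom-left of the second — consistent with a whole-image 90° clockwise rotation. A solid yellow frame runs around the edge of the second image, with the content slightly shrunk inside it.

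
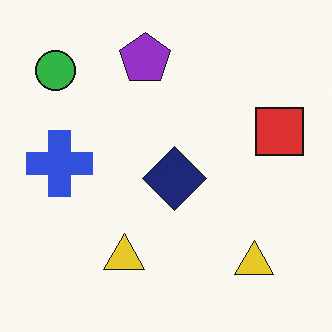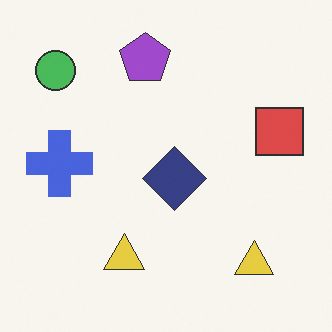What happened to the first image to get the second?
Given slightly reduced contrast.

Tones are pushed toward mid-grey across the whole image — a global contrast change.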